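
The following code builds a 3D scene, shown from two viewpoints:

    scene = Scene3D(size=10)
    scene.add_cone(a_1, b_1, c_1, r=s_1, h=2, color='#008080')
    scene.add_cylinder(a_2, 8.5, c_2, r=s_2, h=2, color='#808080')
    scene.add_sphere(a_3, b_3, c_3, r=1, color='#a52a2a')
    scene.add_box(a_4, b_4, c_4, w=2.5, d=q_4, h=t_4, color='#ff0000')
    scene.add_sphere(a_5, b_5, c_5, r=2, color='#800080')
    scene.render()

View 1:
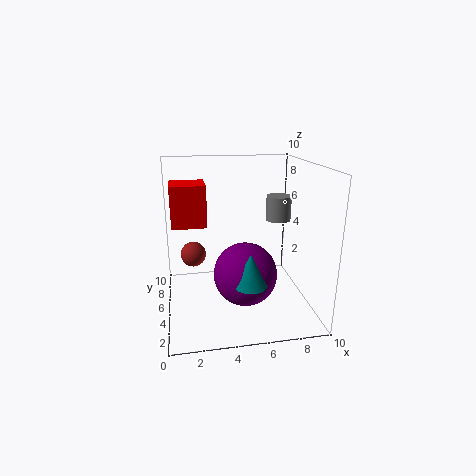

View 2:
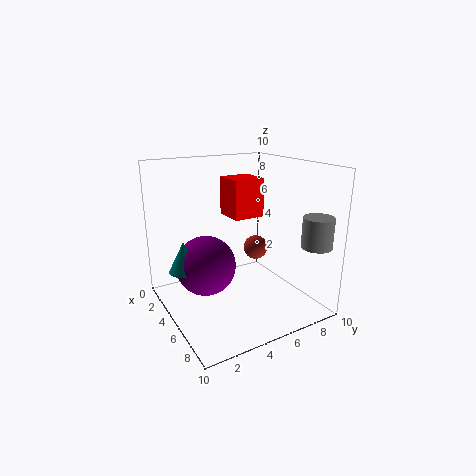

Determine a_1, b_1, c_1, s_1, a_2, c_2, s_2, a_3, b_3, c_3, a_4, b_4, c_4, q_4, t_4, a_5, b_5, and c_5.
a_1 = 5
b_1 = 1
c_1 = 3.5
s_1 = 1
a_2 = 9
c_2 = 5
s_2 = 1
a_3 = 2
b_3 = 8.5
c_3 = 2.5
a_4 = 0.5
b_4 = 6
c_4 = 5.5
q_4 = 2.5
t_4 = 3
a_5 = 5
b_5 = 2.5
c_5 = 3.5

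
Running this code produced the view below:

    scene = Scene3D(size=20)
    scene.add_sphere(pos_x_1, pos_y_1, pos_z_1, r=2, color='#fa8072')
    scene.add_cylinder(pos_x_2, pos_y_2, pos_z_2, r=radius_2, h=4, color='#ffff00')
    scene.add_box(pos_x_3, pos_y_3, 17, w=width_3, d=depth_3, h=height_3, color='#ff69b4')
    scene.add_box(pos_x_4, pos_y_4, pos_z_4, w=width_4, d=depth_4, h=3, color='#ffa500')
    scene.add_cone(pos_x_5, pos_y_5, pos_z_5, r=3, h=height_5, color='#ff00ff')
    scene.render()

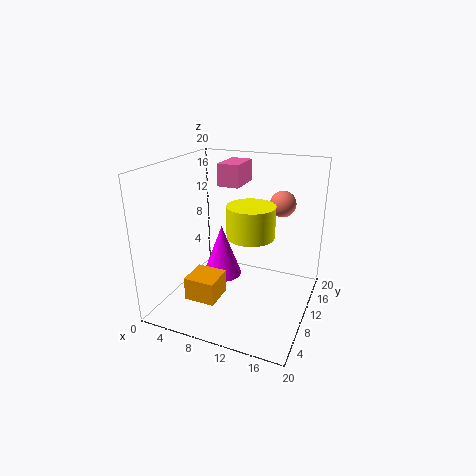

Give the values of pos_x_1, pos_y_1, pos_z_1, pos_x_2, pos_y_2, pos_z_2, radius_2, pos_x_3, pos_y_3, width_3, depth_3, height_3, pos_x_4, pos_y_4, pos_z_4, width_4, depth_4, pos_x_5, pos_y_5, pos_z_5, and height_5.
pos_x_1 = 14, pos_y_1 = 18, pos_z_1 = 13, pos_x_2 = 13, pos_y_2 = 7, pos_z_2 = 12, radius_2 = 3, pos_x_3 = 7, pos_y_3 = 10, width_3 = 3, depth_3 = 5, height_3 = 3, pos_x_4 = 6, pos_y_4 = 2, pos_z_4 = 4, width_4 = 4, depth_4 = 4, pos_x_5 = 6, pos_y_5 = 13, pos_z_5 = 2, height_5 = 8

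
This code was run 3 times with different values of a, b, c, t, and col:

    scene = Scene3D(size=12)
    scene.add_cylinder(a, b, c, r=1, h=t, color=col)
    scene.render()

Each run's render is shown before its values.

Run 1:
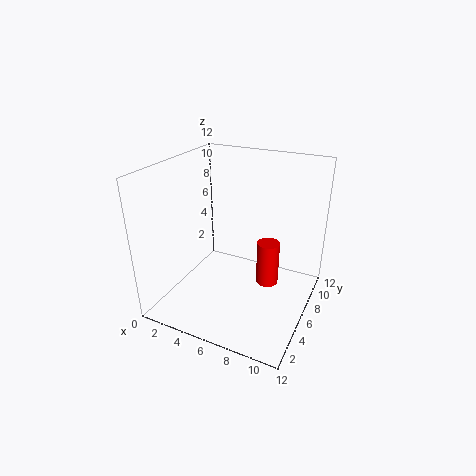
a = 8, b = 8, c = 1, t = 4, col = 'red'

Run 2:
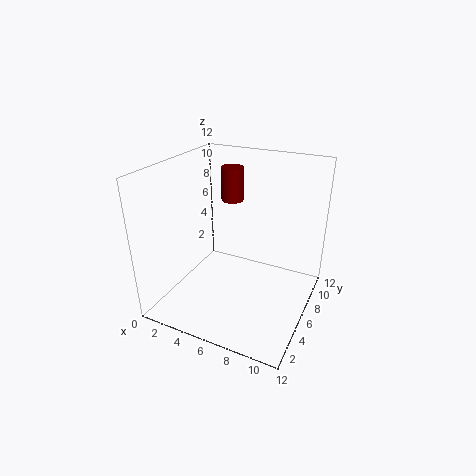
a = 4, b = 9, c = 8, t = 3, col = 'maroon'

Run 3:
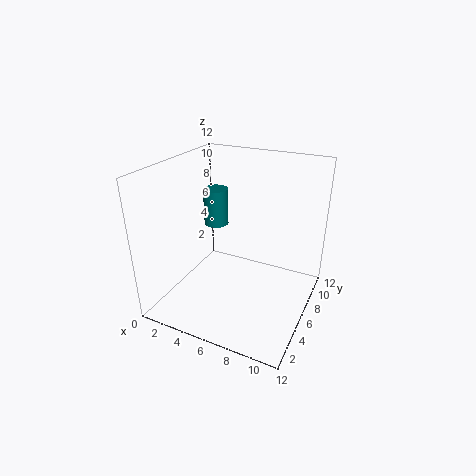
a = 4, b = 6, c = 7, t = 3, col = 'teal'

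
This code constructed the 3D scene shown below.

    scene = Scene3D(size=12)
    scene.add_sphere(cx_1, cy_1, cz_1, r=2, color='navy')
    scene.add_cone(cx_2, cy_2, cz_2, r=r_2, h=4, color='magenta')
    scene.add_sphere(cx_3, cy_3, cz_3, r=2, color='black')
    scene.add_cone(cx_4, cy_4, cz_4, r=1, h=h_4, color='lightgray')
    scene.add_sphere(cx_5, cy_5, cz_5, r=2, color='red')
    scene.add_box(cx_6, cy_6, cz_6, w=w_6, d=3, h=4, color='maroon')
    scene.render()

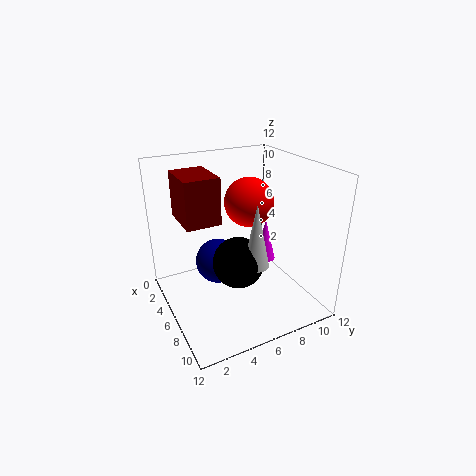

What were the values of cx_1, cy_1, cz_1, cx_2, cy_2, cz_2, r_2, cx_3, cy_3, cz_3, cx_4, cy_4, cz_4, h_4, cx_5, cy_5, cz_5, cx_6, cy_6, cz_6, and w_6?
cx_1 = 4; cy_1 = 5; cz_1 = 3; cx_2 = 4; cy_2 = 10; cz_2 = 2; r_2 = 1; cx_3 = 8; cy_3 = 5; cz_3 = 5; cx_4 = 9; cy_4 = 6; cz_4 = 5; h_4 = 5; cx_5 = 6; cy_5 = 7; cz_5 = 9; cx_6 = 1; cy_6 = 2; cz_6 = 7; w_6 = 4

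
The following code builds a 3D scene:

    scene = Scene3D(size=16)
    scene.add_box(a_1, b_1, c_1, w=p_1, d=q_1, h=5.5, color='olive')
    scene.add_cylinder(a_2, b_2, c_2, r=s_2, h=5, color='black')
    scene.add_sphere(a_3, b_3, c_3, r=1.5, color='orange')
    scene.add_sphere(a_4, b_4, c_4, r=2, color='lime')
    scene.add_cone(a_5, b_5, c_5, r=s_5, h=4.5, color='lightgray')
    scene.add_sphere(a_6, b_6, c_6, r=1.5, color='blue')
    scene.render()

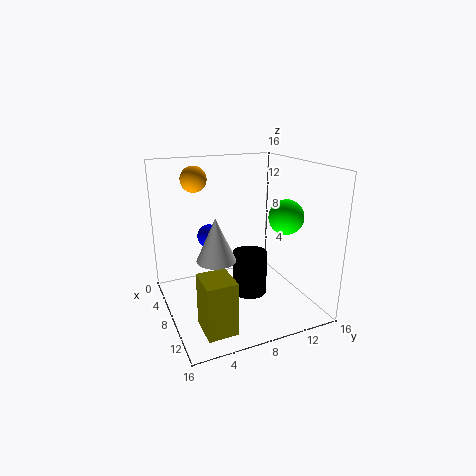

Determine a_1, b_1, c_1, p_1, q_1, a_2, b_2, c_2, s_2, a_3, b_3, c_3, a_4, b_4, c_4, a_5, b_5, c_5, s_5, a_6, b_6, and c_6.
a_1 = 11.5, b_1 = 2, c_1 = 1, p_1 = 3.5, q_1 = 3, a_2 = 8, b_2 = 9.5, c_2 = 1, s_2 = 2, a_3 = 3.5, b_3 = 4.5, c_3 = 14, a_4 = 9, b_4 = 13.5, c_4 = 10, a_5 = 10.5, b_5 = 4.5, c_5 = 7, s_5 = 2, a_6 = 2.5, b_6 = 6.5, c_6 = 6.5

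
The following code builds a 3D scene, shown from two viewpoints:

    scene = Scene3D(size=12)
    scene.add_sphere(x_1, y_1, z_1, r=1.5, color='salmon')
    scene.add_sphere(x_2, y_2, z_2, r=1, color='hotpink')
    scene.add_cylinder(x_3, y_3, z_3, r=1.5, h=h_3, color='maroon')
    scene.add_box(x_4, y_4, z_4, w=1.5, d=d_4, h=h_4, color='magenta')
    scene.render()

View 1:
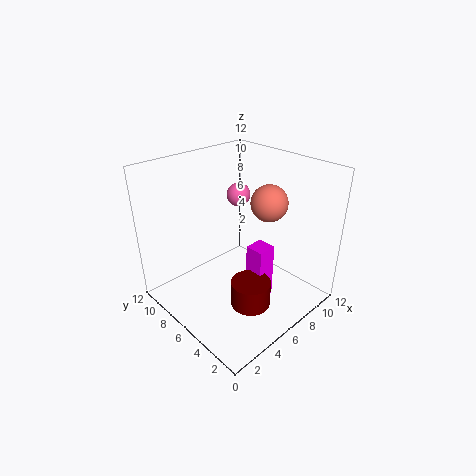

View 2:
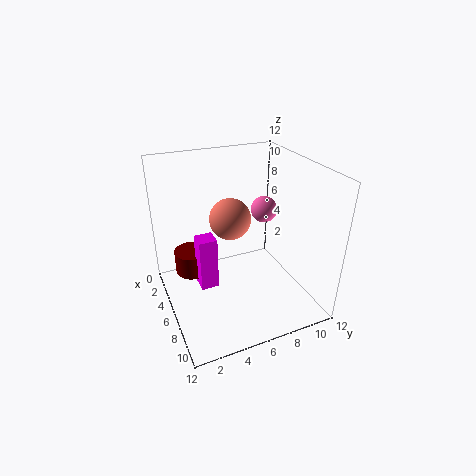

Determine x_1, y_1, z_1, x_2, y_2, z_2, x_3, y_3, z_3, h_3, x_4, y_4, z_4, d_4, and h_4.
x_1 = 8
y_1 = 4.5
z_1 = 9
x_2 = 7.5
y_2 = 7.5
z_2 = 9
x_3 = 4
y_3 = 2.5
z_3 = 2.5
h_3 = 2
x_4 = 5
y_4 = 2.5
z_4 = 2
d_4 = 1.5
h_4 = 4.5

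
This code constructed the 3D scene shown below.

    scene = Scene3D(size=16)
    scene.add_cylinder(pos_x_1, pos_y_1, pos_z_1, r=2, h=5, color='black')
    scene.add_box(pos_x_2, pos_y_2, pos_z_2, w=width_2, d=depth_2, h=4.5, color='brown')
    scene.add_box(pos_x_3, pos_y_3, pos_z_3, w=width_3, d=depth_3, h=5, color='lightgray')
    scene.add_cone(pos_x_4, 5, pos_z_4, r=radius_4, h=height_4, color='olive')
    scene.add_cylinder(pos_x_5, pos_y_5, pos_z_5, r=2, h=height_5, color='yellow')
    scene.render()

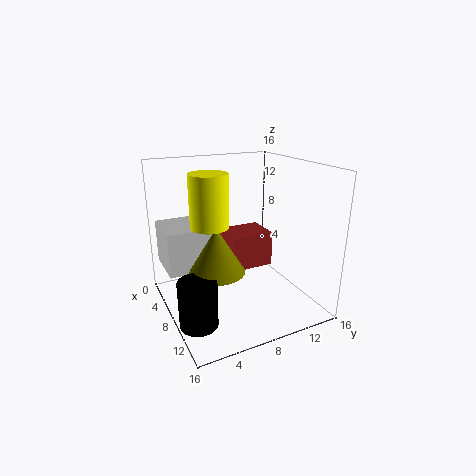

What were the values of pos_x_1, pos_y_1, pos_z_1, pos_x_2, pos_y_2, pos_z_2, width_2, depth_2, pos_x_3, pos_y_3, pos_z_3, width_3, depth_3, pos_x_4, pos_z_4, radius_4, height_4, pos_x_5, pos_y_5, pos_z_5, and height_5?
pos_x_1 = 11
pos_y_1 = 2
pos_z_1 = 0.5
pos_x_2 = 0.5
pos_y_2 = 9
pos_z_2 = 2
width_2 = 4.5
depth_2 = 5.5
pos_x_3 = 1
pos_y_3 = 0.5
pos_z_3 = 4
width_3 = 5.5
depth_3 = 5
pos_x_4 = 9
pos_z_4 = 5
radius_4 = 3
height_4 = 5
pos_x_5 = 8.5
pos_y_5 = 4.5
pos_z_5 = 10
height_5 = 5.5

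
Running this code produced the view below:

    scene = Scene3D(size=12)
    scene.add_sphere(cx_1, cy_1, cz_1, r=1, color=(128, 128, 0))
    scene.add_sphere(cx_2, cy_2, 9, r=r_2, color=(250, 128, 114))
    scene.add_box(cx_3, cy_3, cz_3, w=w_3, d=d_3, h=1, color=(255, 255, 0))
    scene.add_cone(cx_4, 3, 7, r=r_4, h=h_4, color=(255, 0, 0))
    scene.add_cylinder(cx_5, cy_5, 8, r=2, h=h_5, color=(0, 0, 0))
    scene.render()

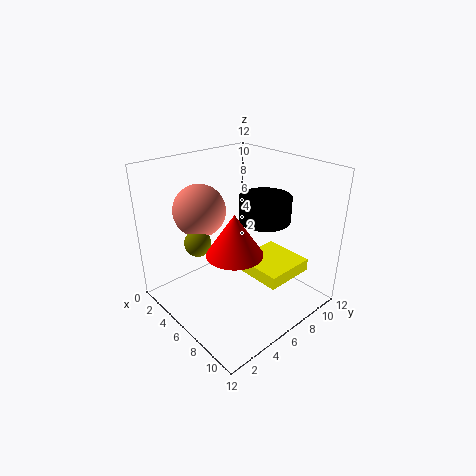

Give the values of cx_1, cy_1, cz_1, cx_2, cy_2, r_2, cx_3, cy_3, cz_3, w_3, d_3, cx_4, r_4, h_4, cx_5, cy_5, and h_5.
cx_1 = 6
cy_1 = 2
cz_1 = 7
cx_2 = 5
cy_2 = 3
r_2 = 2
cx_3 = 7
cy_3 = 5
cz_3 = 4
w_3 = 4
d_3 = 4
cx_4 = 9
r_4 = 2
h_4 = 3
cx_5 = 8
cy_5 = 7
h_5 = 2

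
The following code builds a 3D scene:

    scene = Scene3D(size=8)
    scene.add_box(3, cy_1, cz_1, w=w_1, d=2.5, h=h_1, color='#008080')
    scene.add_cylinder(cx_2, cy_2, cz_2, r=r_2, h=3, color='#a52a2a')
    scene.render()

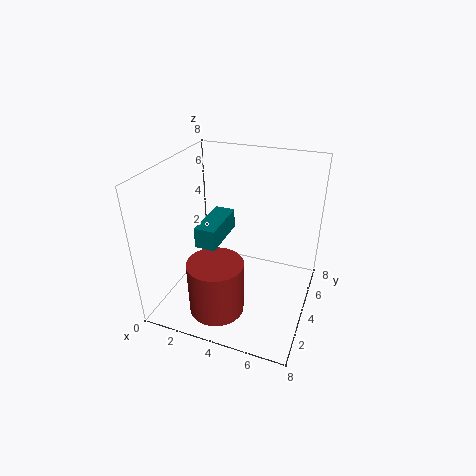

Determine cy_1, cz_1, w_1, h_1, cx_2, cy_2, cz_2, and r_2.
cy_1 = 1, cz_1 = 5, w_1 = 1, h_1 = 1, cx_2 = 3.5, cy_2 = 2, cz_2 = 0.5, r_2 = 1.5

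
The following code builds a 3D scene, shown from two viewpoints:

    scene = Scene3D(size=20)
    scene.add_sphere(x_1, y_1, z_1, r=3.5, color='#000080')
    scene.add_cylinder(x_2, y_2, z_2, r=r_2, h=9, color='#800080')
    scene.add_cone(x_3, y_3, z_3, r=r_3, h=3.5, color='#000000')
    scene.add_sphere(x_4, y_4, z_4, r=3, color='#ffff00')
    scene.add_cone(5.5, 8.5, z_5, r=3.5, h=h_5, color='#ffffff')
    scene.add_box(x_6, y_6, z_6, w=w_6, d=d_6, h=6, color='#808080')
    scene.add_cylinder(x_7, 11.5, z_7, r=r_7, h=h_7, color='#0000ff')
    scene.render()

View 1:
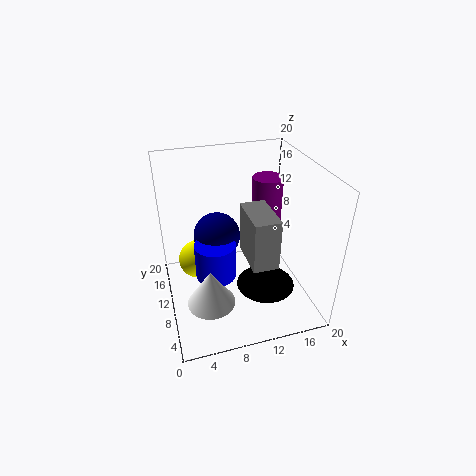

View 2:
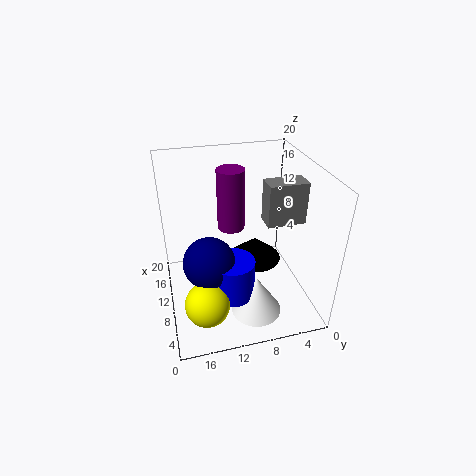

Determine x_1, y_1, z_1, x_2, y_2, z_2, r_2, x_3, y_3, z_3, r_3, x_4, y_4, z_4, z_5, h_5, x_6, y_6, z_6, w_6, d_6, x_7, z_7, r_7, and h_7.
x_1 = 8
y_1 = 14.5
z_1 = 8
x_2 = 14
y_2 = 10
z_2 = 9.5
r_2 = 2
x_3 = 13
y_3 = 6.5
z_3 = 4
r_3 = 4
x_4 = 5
y_4 = 15.5
z_4 = 3.5
z_5 = 0.5
h_5 = 5.5
x_6 = 9
y_6 = 0.5
z_6 = 11.5
w_6 = 3
d_6 = 5.5
x_7 = 7
z_7 = 3
r_7 = 3
h_7 = 5.5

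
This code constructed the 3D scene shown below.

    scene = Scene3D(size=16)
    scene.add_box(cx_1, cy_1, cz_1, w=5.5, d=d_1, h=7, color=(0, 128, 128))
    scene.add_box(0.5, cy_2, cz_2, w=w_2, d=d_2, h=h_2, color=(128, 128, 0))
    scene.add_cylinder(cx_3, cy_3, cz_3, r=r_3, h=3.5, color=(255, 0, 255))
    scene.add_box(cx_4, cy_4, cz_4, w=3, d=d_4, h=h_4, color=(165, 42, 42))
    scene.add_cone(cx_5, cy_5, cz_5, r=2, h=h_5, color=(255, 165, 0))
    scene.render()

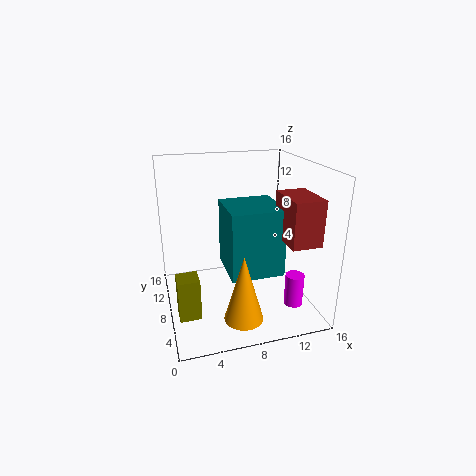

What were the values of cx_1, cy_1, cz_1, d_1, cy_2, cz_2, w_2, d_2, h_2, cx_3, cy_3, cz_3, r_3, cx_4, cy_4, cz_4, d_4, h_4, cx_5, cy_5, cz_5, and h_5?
cx_1 = 6; cy_1 = 3; cz_1 = 5.5; d_1 = 5.5; cy_2 = 1; cz_2 = 3.5; w_2 = 2; d_2 = 2; h_2 = 4; cx_3 = 13; cy_3 = 3.5; cz_3 = 1.5; r_3 = 1; cx_4 = 11; cy_4 = 0.5; cz_4 = 9.5; d_4 = 4.5; h_4 = 4.5; cx_5 = 7; cy_5 = 2.5; cz_5 = 1.5; h_5 = 7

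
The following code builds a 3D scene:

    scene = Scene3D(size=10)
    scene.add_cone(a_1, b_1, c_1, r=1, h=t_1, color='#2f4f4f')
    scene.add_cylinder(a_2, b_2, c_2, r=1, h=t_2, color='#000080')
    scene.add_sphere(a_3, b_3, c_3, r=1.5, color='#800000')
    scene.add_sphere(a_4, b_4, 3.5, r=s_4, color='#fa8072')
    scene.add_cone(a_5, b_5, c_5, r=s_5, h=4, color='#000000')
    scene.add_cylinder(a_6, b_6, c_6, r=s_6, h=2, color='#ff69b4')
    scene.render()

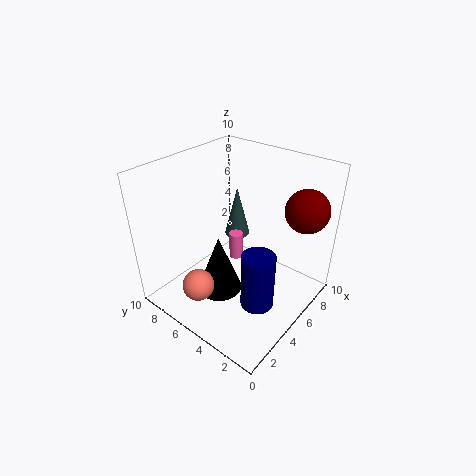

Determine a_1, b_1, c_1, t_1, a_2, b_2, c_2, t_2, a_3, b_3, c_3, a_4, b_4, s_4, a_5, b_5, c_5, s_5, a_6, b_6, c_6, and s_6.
a_1 = 8, b_1 = 7.5, c_1 = 3, t_1 = 4, a_2 = 2.5, b_2 = 1.5, c_2 = 3, t_2 = 3.5, a_3 = 8, b_3 = 1.5, c_3 = 7, a_4 = 1, b_4 = 5, s_4 = 1, a_5 = 3, b_5 = 5, c_5 = 2, s_5 = 1.5, a_6 = 6, b_6 = 6, c_6 = 2.5, s_6 = 0.5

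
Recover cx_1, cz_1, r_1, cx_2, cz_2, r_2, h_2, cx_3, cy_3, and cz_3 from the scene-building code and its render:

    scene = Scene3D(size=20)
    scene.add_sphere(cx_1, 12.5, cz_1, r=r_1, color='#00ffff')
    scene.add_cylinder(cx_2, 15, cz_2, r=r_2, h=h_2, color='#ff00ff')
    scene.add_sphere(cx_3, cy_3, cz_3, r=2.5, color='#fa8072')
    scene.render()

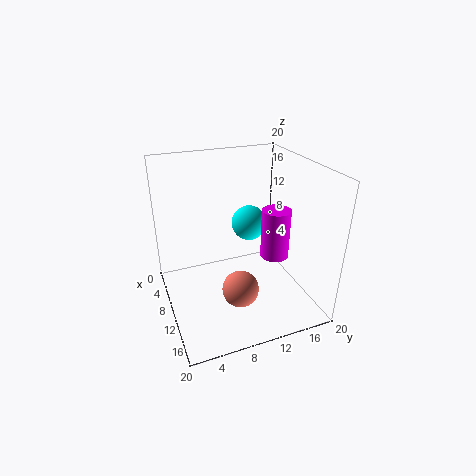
cx_1 = 8, cz_1 = 11, r_1 = 2.5, cx_2 = 11.5, cz_2 = 7, r_2 = 2, h_2 = 7, cx_3 = 13.5, cy_3 = 9, cz_3 = 4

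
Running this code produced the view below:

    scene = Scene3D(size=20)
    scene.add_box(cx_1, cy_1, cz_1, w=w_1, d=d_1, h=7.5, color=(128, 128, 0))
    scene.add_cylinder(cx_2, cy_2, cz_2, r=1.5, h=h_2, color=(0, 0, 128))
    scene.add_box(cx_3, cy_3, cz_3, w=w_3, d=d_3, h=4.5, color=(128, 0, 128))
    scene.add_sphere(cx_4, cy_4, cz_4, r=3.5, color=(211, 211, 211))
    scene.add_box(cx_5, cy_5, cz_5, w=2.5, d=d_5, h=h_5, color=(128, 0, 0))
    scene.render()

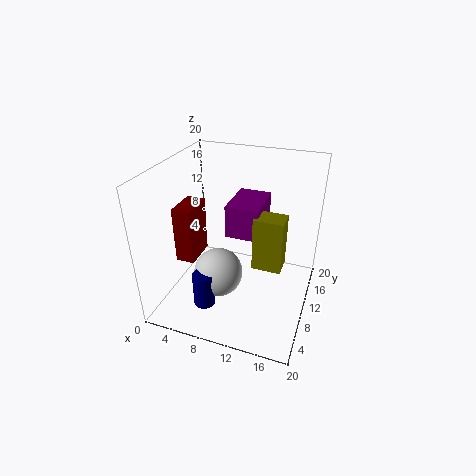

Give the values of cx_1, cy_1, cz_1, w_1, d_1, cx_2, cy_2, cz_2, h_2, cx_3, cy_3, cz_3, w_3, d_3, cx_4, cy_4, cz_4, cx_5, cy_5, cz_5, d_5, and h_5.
cx_1 = 12.5; cy_1 = 8.5; cz_1 = 6.5; w_1 = 4; d_1 = 3; cx_2 = 6.5; cy_2 = 5.5; cz_2 = 1; h_2 = 5; cx_3 = 8.5; cy_3 = 9; cz_3 = 10.5; w_3 = 4.5; d_3 = 6.5; cx_4 = 7.5; cy_4 = 8.5; cz_4 = 4.5; cx_5 = 3; cy_5 = 5; cz_5 = 8; d_5 = 4.5; h_5 = 7.5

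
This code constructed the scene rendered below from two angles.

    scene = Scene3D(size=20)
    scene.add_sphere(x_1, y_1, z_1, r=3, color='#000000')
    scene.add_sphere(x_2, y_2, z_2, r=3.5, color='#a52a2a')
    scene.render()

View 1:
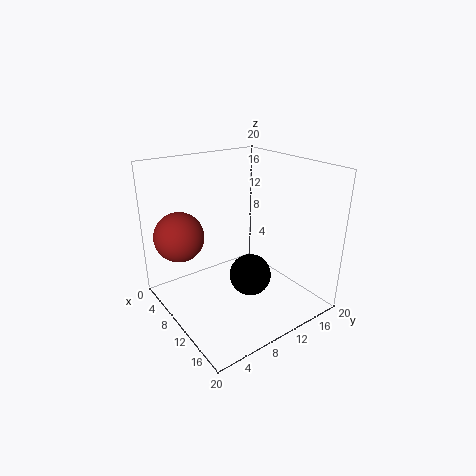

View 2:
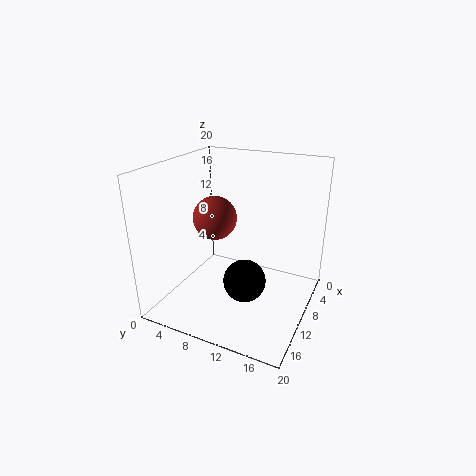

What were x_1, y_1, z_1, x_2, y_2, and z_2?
x_1 = 11; y_1 = 11.5; z_1 = 4; x_2 = 5; y_2 = 3.5; z_2 = 10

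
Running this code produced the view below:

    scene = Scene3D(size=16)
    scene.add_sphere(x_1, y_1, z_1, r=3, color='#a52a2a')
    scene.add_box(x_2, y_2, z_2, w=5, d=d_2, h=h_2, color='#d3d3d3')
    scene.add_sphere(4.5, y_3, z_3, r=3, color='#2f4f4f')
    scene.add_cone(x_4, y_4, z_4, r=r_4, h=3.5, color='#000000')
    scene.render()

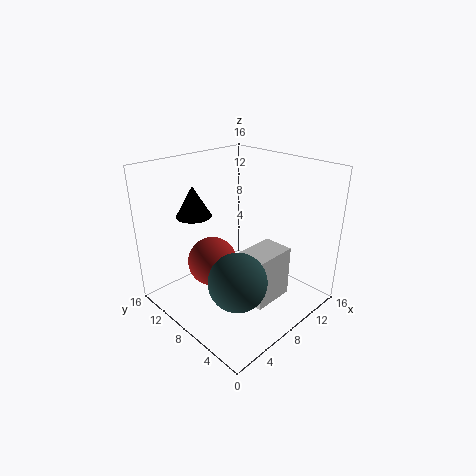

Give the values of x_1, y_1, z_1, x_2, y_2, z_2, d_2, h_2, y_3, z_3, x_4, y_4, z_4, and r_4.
x_1 = 7.5
y_1 = 12
z_1 = 3.5
x_2 = 7.5
y_2 = 4
z_2 = 0.5
d_2 = 3.5
h_2 = 6
y_3 = 4.5
z_3 = 5.5
x_4 = 5.5
y_4 = 12.5
z_4 = 10
r_4 = 2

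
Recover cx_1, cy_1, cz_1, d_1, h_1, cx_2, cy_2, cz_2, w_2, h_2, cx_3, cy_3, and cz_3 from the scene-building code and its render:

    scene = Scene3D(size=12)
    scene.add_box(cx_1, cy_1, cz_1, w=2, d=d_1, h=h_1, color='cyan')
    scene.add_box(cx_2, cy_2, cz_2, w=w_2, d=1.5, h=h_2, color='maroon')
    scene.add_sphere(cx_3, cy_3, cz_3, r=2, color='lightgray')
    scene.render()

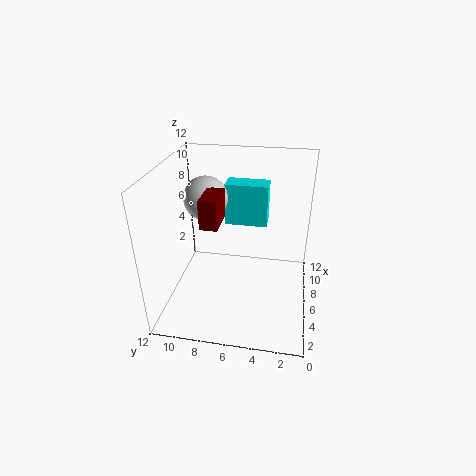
cx_1 = 10, cy_1 = 4, cz_1 = 5, d_1 = 4, h_1 = 4, cx_2 = 5, cy_2 = 7.5, cz_2 = 7, w_2 = 3, h_2 = 2.5, cx_3 = 9, cy_3 = 9.5, cz_3 = 8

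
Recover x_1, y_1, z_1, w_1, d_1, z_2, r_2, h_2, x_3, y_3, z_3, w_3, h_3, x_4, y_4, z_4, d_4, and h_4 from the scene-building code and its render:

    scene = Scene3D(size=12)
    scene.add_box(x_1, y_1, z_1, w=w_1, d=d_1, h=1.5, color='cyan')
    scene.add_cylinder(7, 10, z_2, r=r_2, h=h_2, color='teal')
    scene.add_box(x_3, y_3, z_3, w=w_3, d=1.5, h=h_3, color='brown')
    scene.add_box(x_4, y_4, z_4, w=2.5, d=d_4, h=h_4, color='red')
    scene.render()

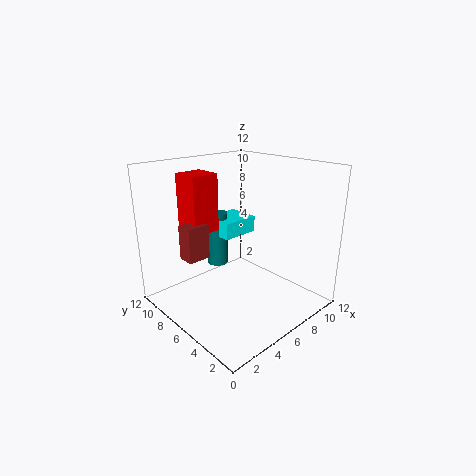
x_1 = 6.5, y_1 = 8, z_1 = 5, w_1 = 3.5, d_1 = 3, z_2 = 2, r_2 = 1, h_2 = 5, x_3 = 2.5, y_3 = 8, z_3 = 4, w_3 = 2, h_3 = 3, x_4 = 3.5, y_4 = 8.5, z_4 = 6, d_4 = 2.5, h_4 = 5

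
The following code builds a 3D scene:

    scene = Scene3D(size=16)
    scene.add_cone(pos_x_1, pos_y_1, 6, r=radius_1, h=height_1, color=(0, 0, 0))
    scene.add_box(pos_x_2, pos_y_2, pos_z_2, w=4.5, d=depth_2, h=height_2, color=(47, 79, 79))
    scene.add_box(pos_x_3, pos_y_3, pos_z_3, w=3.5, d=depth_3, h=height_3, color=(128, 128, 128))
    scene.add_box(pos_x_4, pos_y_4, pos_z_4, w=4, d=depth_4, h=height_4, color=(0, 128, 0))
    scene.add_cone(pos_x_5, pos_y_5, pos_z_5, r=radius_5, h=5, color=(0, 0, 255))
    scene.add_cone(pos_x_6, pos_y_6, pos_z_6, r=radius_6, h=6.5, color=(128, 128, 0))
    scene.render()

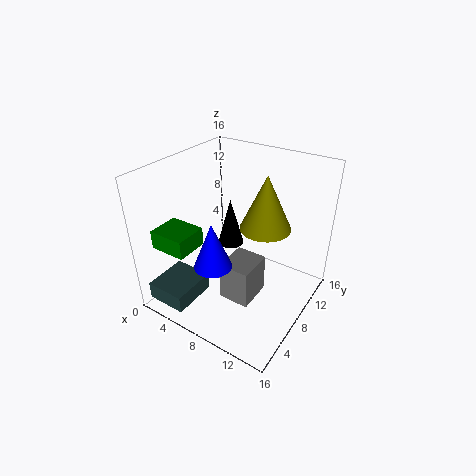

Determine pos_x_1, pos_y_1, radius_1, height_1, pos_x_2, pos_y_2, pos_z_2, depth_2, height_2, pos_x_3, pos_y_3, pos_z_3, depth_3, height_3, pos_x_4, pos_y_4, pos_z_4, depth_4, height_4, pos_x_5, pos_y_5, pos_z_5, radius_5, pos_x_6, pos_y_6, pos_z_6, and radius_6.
pos_x_1 = 6
pos_y_1 = 9.5
radius_1 = 1.5
height_1 = 5.5
pos_x_2 = 1
pos_y_2 = 0.5
pos_z_2 = 1.5
depth_2 = 5
height_2 = 2
pos_x_3 = 7.5
pos_y_3 = 5
pos_z_3 = 1.5
depth_3 = 4
height_3 = 4.5
pos_x_4 = 1.5
pos_y_4 = 1.5
pos_z_4 = 8
depth_4 = 3.5
height_4 = 2
pos_x_5 = 7.5
pos_y_5 = 4
pos_z_5 = 6.5
radius_5 = 2
pos_x_6 = 9.5
pos_y_6 = 11.5
pos_z_6 = 8
radius_6 = 3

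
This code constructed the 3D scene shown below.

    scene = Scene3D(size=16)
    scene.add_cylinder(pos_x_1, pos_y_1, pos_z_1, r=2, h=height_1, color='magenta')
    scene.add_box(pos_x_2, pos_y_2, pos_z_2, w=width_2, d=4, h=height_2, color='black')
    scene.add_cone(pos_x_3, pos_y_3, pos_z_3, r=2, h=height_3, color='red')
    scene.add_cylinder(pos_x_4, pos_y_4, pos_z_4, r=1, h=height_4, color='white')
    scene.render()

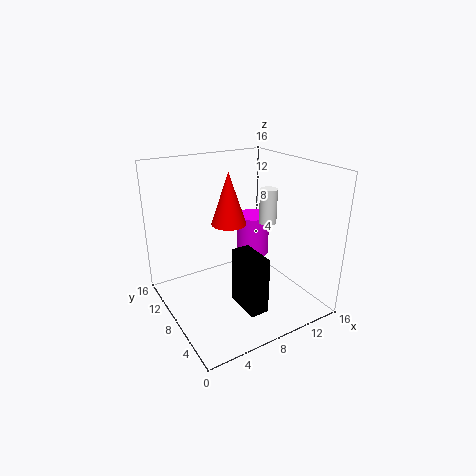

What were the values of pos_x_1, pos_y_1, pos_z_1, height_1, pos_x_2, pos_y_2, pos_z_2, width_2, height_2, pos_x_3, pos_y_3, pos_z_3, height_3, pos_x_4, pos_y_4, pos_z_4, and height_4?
pos_x_1 = 12
pos_y_1 = 11
pos_z_1 = 4
height_1 = 5
pos_x_2 = 6
pos_y_2 = 2
pos_z_2 = 2
width_2 = 2
height_2 = 6
pos_x_3 = 8
pos_y_3 = 10
pos_z_3 = 9
height_3 = 6
pos_x_4 = 12
pos_y_4 = 8
pos_z_4 = 9
height_4 = 4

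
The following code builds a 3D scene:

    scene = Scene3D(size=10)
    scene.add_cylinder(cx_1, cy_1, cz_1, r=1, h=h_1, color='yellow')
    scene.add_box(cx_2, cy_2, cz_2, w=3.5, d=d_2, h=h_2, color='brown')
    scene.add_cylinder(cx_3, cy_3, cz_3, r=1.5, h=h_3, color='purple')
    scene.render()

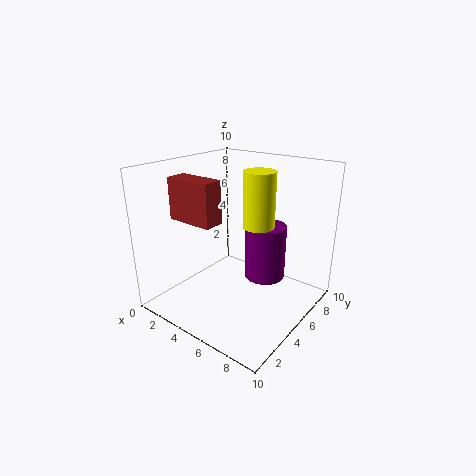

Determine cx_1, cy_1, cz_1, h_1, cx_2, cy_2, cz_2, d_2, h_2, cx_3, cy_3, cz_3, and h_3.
cx_1 = 7, cy_1 = 4.5, cz_1 = 6.5, h_1 = 3.5, cx_2 = 0.5, cy_2 = 3, cz_2 = 6, d_2 = 1.5, h_2 = 3, cx_3 = 6, cy_3 = 7, cz_3 = 1.5, h_3 = 4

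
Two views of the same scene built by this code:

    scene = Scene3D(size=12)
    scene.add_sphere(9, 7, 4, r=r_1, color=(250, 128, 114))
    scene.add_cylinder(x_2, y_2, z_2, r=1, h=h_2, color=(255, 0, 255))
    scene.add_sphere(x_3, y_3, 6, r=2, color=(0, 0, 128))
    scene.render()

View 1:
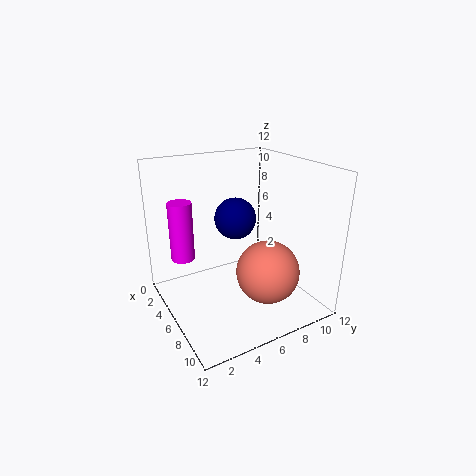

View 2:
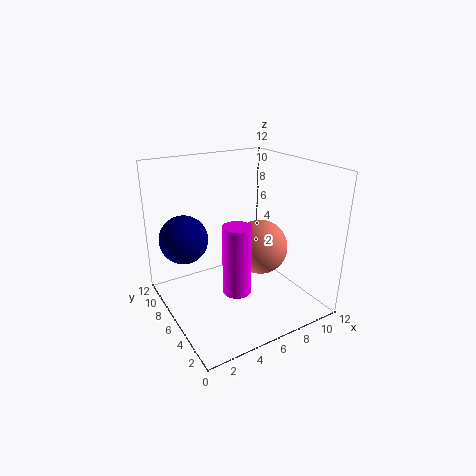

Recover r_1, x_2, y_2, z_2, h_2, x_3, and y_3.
r_1 = 2.5; x_2 = 3.5; y_2 = 2; z_2 = 4; h_2 = 5; x_3 = 2; y_3 = 8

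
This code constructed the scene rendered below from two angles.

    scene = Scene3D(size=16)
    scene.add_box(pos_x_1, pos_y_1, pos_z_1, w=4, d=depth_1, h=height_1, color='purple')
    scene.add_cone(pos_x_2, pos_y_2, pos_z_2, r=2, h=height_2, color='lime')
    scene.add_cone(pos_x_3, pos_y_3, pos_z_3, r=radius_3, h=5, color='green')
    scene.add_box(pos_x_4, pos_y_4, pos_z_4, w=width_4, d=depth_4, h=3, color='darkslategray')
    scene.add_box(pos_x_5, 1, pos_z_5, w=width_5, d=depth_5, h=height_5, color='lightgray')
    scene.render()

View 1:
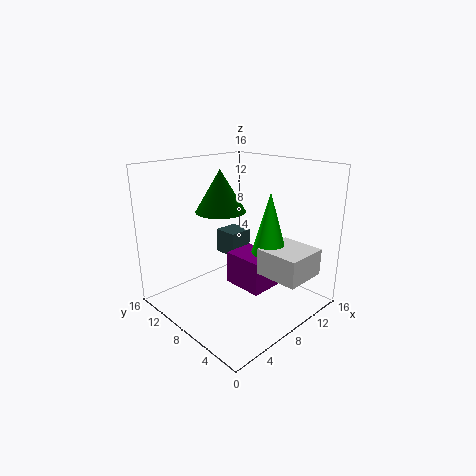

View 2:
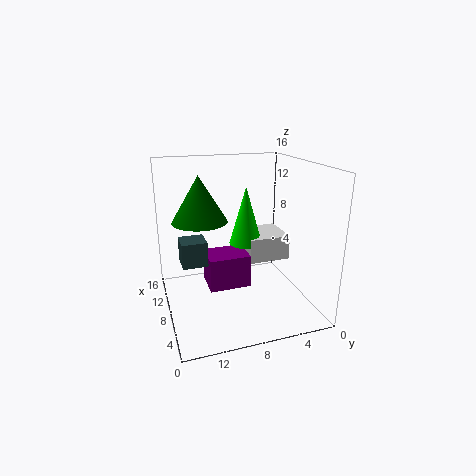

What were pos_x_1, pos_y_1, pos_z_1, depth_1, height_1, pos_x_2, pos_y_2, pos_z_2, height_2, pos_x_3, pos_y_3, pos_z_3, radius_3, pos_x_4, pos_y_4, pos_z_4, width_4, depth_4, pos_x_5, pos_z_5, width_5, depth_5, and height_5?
pos_x_1 = 9, pos_y_1 = 6, pos_z_1 = 1, depth_1 = 5, height_1 = 4, pos_x_2 = 11, pos_y_2 = 6, pos_z_2 = 6, height_2 = 7, pos_x_3 = 9, pos_y_3 = 12, pos_z_3 = 10, radius_3 = 3, pos_x_4 = 10, pos_y_4 = 11, pos_z_4 = 4, width_4 = 3, depth_4 = 3, pos_x_5 = 9, pos_z_5 = 4, width_5 = 5, depth_5 = 5, height_5 = 3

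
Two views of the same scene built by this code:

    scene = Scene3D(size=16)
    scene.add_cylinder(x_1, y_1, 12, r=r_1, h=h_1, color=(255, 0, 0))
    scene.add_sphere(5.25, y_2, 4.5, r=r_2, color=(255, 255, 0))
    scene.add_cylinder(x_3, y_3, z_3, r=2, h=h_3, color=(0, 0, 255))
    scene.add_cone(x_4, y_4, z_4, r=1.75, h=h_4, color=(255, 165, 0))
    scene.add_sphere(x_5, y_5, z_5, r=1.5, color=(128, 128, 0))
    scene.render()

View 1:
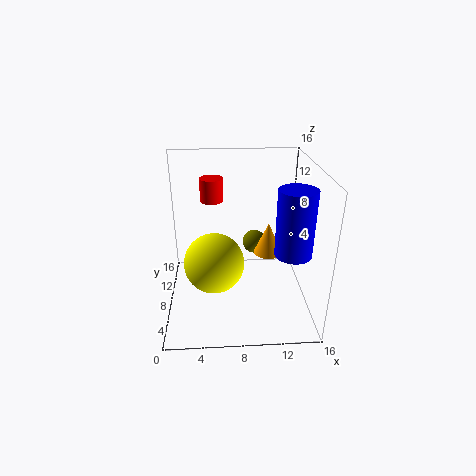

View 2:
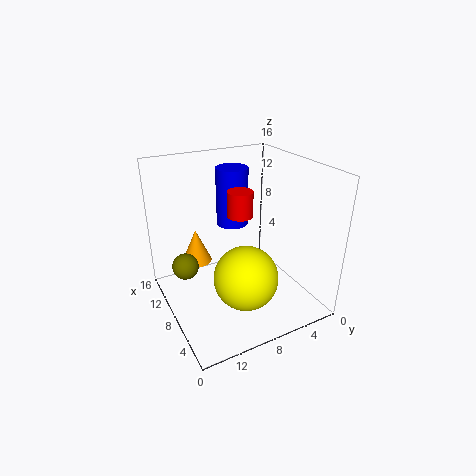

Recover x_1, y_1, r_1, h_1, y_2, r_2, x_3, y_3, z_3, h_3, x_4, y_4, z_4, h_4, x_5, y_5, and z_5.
x_1 = 5.25, y_1 = 9.25, r_1 = 1.25, h_1 = 2.5, y_2 = 8.5, r_2 = 3.5, x_3 = 13.75, y_3 = 5.75, z_3 = 7, h_3 = 7.25, x_4 = 12, y_4 = 11.5, z_4 = 4, h_4 = 4, x_5 = 10.5, y_5 = 13.5, z_5 = 4.5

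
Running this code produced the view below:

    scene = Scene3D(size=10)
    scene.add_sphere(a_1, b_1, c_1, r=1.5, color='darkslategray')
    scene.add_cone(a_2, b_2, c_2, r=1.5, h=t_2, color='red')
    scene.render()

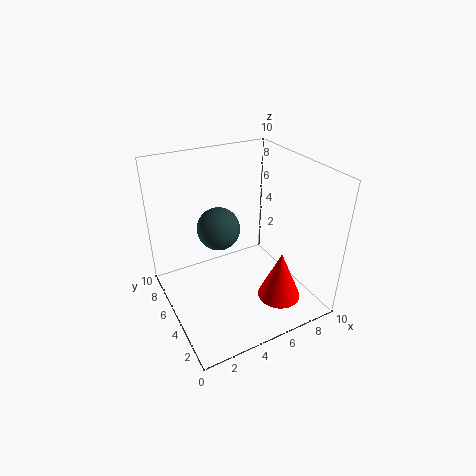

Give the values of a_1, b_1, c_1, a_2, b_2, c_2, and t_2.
a_1 = 4; b_1 = 6; c_1 = 5.5; a_2 = 7; b_2 = 2.5; c_2 = 1; t_2 = 3.5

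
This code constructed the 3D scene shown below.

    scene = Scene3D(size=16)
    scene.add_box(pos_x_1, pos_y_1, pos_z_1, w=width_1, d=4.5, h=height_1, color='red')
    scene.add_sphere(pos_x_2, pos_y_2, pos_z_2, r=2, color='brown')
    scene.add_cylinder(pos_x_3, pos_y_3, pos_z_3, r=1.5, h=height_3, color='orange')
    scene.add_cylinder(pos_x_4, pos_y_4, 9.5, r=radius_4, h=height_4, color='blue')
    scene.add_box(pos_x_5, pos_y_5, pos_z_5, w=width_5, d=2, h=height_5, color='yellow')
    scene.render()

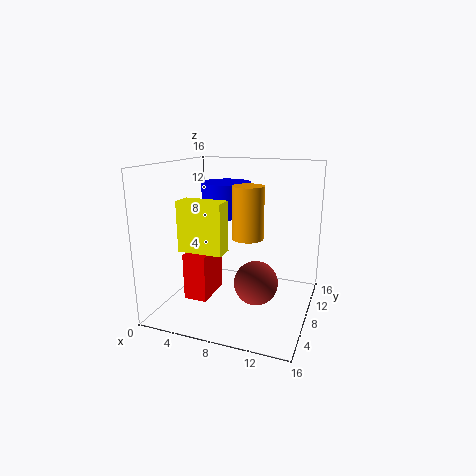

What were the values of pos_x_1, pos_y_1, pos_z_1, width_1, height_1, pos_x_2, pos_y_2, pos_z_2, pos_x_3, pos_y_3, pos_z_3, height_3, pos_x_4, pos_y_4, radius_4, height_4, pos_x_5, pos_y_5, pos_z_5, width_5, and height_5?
pos_x_1 = 3.5
pos_y_1 = 3.5
pos_z_1 = 2
width_1 = 2.5
height_1 = 5
pos_x_2 = 12
pos_y_2 = 2
pos_z_2 = 6
pos_x_3 = 10.5
pos_y_3 = 4
pos_z_3 = 9.5
height_3 = 5
pos_x_4 = 5
pos_y_4 = 12
radius_4 = 3
height_4 = 4
pos_x_5 = 4
pos_y_5 = 2
pos_z_5 = 8
width_5 = 4.5
height_5 = 5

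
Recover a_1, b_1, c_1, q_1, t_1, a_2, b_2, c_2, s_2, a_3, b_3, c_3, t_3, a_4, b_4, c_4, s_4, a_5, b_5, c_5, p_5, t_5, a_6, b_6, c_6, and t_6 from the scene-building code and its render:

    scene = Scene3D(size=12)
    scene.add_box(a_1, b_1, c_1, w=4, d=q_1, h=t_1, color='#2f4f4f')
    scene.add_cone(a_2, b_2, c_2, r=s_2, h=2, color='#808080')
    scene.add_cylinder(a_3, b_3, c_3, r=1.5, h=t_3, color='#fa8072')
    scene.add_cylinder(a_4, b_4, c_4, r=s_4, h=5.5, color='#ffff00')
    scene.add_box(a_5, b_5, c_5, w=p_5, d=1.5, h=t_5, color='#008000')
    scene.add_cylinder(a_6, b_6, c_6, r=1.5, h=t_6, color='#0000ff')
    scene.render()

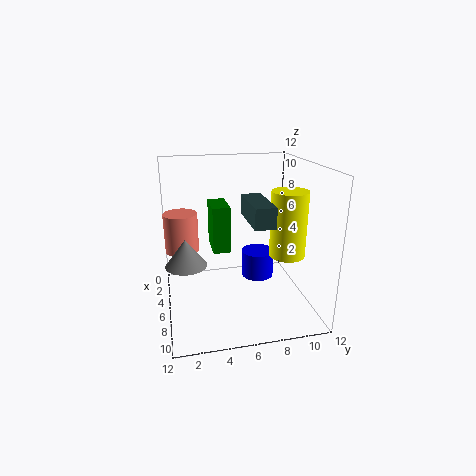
a_1 = 7, b_1 = 6, c_1 = 8.5, q_1 = 1.5, t_1 = 1.5, a_2 = 9, b_2 = 1.5, c_2 = 5.5, s_2 = 1.5, a_3 = 3, b_3 = 1.5, c_3 = 4, t_3 = 3.5, a_4 = 7, b_4 = 10, c_4 = 4.5, s_4 = 1.5, a_5 = 2.5, b_5 = 4, c_5 = 4.5, p_5 = 3, t_5 = 4, a_6 = 3.5, b_6 = 8.5, c_6 = 1, t_6 = 2.5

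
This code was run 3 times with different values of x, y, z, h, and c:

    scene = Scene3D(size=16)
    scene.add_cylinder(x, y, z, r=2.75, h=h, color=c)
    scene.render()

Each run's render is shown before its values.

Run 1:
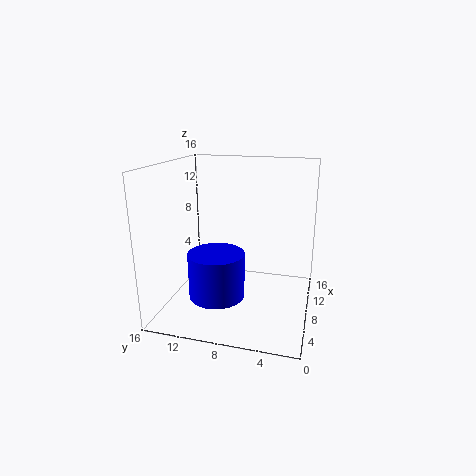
x = 2.75; y = 8.75; z = 3.75; h = 4.5; c = 'blue'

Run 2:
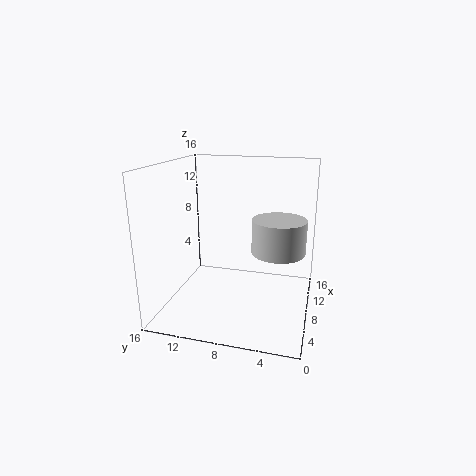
x = 6.25; y = 3.25; z = 7.5; h = 3.5; c = 'lightgray'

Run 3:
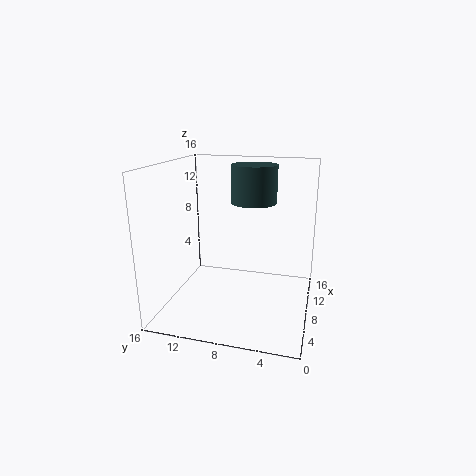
x = 12.5; y = 7.25; z = 11; h = 4.5; c = 'darkslategray'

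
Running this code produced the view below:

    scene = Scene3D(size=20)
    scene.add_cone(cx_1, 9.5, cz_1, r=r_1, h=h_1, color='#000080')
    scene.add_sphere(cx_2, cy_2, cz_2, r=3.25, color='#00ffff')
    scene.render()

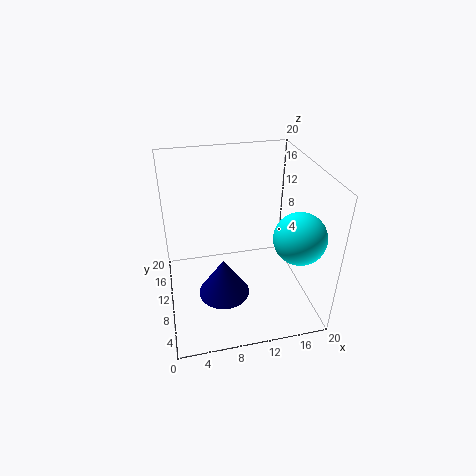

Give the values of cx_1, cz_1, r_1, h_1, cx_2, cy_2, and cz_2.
cx_1 = 7.75
cz_1 = 1
r_1 = 3.75
h_1 = 5.75
cx_2 = 16.25
cy_2 = 3.75
cz_2 = 13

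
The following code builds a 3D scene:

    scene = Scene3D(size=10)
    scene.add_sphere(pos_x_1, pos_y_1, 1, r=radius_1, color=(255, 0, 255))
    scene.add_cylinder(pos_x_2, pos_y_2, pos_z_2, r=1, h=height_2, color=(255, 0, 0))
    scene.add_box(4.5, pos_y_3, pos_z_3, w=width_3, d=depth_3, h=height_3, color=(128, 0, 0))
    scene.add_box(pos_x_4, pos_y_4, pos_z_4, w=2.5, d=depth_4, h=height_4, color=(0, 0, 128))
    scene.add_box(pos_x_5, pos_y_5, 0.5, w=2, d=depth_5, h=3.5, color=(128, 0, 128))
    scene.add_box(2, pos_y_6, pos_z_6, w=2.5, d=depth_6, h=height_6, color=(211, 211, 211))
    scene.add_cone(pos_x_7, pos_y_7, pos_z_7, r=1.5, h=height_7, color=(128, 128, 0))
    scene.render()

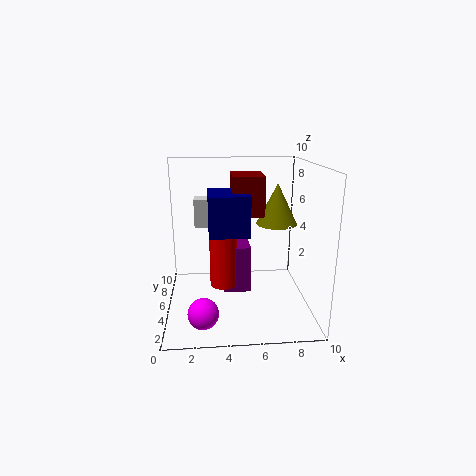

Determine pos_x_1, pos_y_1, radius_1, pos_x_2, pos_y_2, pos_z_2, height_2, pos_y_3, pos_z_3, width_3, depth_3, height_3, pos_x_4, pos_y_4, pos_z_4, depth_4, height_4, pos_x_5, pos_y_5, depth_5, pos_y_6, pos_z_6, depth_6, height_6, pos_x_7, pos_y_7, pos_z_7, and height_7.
pos_x_1 = 2.5
pos_y_1 = 2
radius_1 = 1
pos_x_2 = 4
pos_y_2 = 6
pos_z_2 = 1
height_2 = 5
pos_y_3 = 3
pos_z_3 = 7
width_3 = 2
depth_3 = 2.5
height_3 = 2.5
pos_x_4 = 3
pos_y_4 = 2
pos_z_4 = 6
depth_4 = 3
height_4 = 2.5
pos_x_5 = 4
pos_y_5 = 5.5
depth_5 = 3
pos_y_6 = 6
pos_z_6 = 5.5
depth_6 = 1.5
height_6 = 2
pos_x_7 = 8
pos_y_7 = 6.5
pos_z_7 = 5.5
height_7 = 3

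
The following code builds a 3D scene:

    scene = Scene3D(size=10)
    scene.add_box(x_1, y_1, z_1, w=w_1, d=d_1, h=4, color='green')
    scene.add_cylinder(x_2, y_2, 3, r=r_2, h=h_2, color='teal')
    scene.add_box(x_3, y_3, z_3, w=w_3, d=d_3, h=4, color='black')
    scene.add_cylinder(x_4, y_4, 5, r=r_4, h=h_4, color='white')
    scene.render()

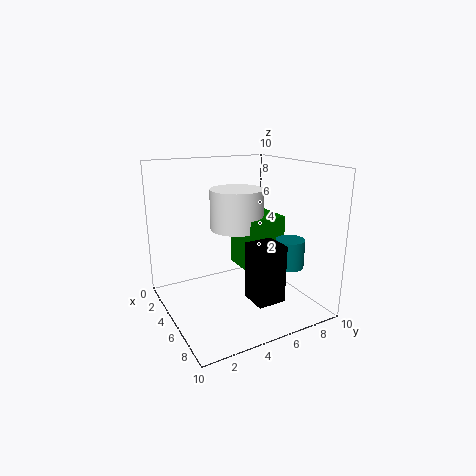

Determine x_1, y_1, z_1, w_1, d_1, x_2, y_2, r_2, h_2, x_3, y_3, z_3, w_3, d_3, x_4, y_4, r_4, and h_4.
x_1 = 2; y_1 = 6; z_1 = 2; w_1 = 3; d_1 = 3; x_2 = 7; y_2 = 8; r_2 = 1; h_2 = 2; x_3 = 6; y_3 = 5; z_3 = 1; w_3 = 2; d_3 = 2; x_4 = 3; y_4 = 6; r_4 = 2; h_4 = 3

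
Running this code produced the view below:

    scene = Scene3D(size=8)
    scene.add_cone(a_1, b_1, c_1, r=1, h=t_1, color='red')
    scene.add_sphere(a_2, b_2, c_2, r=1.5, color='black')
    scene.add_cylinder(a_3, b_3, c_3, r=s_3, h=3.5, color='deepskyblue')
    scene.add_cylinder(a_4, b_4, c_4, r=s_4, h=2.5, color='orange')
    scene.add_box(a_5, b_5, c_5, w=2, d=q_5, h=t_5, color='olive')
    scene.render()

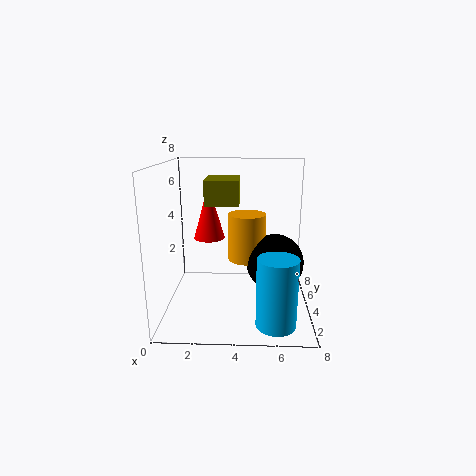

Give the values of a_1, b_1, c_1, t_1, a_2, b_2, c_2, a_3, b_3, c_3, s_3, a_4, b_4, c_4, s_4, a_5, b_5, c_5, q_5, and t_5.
a_1 = 2; b_1 = 7; c_1 = 3; t_1 = 3.5; a_2 = 6; b_2 = 3; c_2 = 3; a_3 = 6; b_3 = 1; c_3 = 0.5; s_3 = 1; a_4 = 4.5; b_4 = 3.5; c_4 = 3; s_4 = 1; a_5 = 2; b_5 = 5; c_5 = 5.5; q_5 = 2.5; t_5 = 1.5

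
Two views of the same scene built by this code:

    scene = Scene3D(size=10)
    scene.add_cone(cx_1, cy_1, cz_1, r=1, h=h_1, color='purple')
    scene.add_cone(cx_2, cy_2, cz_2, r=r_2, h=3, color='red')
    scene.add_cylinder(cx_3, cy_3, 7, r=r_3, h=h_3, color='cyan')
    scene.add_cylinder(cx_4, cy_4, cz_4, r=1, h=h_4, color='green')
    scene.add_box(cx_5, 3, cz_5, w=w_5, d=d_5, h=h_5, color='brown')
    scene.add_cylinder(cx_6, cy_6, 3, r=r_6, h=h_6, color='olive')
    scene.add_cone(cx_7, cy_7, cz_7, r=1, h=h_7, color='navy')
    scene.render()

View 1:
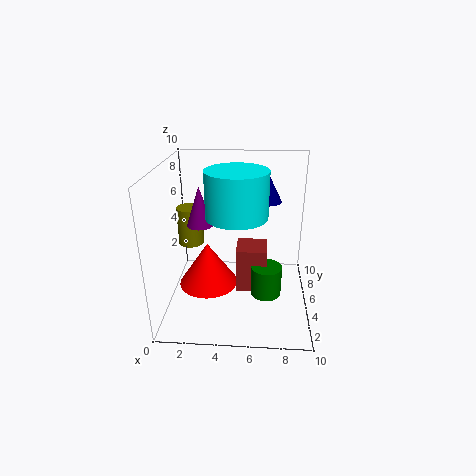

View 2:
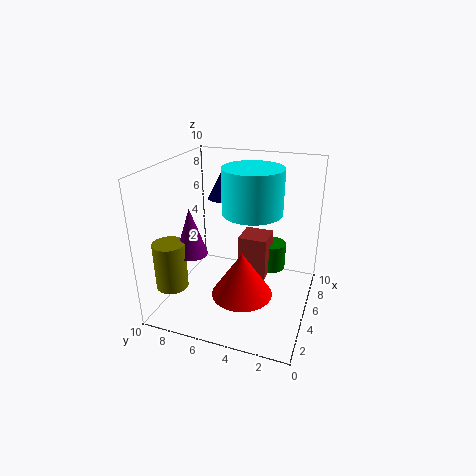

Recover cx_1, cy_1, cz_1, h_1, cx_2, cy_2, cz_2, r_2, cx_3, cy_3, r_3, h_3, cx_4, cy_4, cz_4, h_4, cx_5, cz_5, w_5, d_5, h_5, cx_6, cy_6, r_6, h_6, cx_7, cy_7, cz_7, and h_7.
cx_1 = 2
cy_1 = 7
cz_1 = 5
h_1 = 3
cx_2 = 3
cy_2 = 4
cz_2 = 2
r_2 = 2
cx_3 = 5
cy_3 = 4
r_3 = 2
h_3 = 3
cx_4 = 7
cy_4 = 3
cz_4 = 2
h_4 = 2
cx_5 = 5
cz_5 = 2
w_5 = 2
d_5 = 2
h_5 = 3
cx_6 = 1
cy_6 = 8
r_6 = 1
h_6 = 3
cx_7 = 7
cy_7 = 7
cz_7 = 7
h_7 = 2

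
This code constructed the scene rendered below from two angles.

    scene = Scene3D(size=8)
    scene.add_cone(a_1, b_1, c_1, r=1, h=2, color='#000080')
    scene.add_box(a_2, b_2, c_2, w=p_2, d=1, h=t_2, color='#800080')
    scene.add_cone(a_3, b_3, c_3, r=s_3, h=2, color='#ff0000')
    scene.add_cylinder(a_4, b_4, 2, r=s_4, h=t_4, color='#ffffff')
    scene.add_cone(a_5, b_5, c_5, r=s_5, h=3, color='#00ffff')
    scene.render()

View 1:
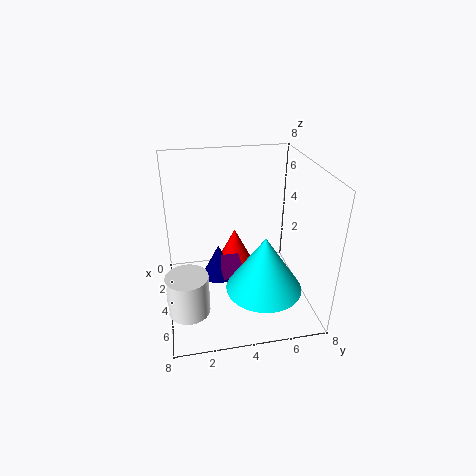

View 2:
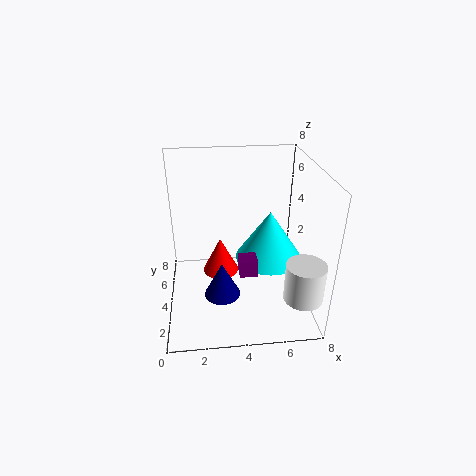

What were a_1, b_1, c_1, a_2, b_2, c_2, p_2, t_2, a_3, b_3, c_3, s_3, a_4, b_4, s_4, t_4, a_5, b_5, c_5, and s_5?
a_1 = 3; b_1 = 3; c_1 = 1; a_2 = 4; b_2 = 3; c_2 = 2; p_2 = 1; t_2 = 1; a_3 = 3; b_3 = 4; c_3 = 2; s_3 = 1; a_4 = 7; b_4 = 1; s_4 = 1; t_4 = 2; a_5 = 6; b_5 = 5; c_5 = 2; s_5 = 2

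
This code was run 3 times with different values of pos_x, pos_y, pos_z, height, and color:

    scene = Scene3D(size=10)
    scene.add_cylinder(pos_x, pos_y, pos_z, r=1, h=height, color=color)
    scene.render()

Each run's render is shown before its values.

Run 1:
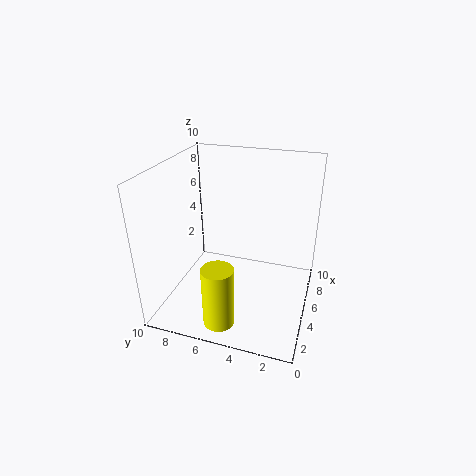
pos_x = 1; pos_y = 5; pos_z = 1; height = 4; color = 'yellow'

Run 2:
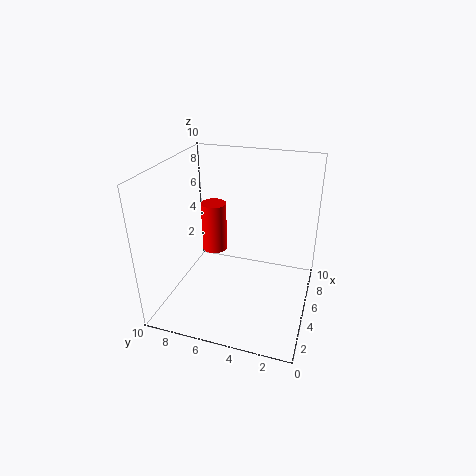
pos_x = 8; pos_y = 8; pos_z = 2; height = 4; color = 'red'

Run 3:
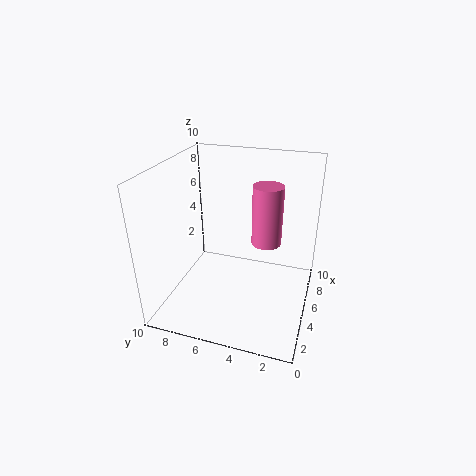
pos_x = 5; pos_y = 3; pos_z = 5; height = 4; color = 'hotpink'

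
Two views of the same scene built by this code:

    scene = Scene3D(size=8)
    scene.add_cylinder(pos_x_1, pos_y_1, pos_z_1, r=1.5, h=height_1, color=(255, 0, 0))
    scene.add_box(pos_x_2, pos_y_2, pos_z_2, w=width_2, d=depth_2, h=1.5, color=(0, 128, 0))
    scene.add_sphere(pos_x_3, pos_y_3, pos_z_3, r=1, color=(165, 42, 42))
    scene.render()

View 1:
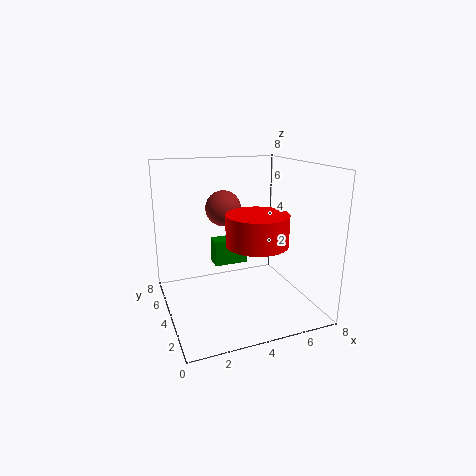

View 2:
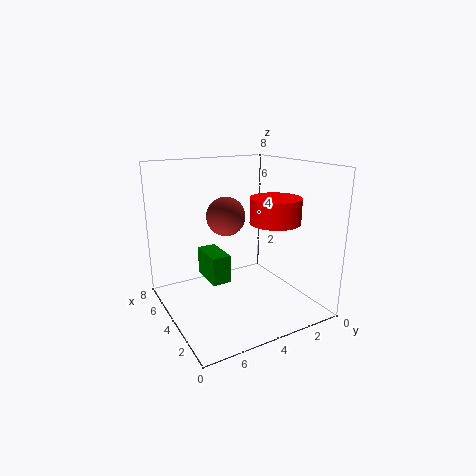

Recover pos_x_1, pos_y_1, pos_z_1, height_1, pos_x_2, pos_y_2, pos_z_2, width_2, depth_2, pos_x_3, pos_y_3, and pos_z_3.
pos_x_1 = 4; pos_y_1 = 1.5; pos_z_1 = 4.5; height_1 = 1.5; pos_x_2 = 3; pos_y_2 = 5; pos_z_2 = 2; width_2 = 2; depth_2 = 1; pos_x_3 = 3.5; pos_y_3 = 5; pos_z_3 = 5.5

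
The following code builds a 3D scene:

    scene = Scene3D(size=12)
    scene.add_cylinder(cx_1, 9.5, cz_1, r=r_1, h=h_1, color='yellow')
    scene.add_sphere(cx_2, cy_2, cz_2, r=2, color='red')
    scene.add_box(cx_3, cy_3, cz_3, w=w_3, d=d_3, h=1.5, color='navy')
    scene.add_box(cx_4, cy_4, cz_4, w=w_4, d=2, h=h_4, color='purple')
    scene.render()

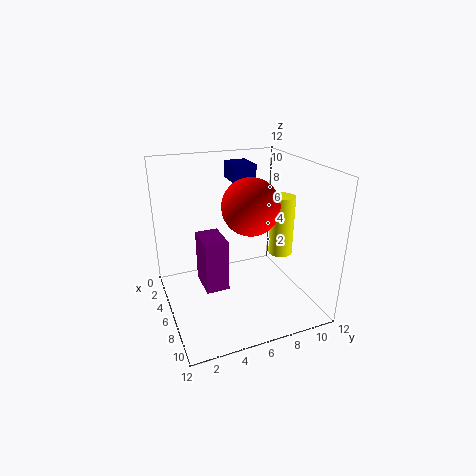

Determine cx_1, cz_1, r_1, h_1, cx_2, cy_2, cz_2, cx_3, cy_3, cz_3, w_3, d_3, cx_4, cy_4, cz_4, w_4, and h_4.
cx_1 = 7; cz_1 = 4.5; r_1 = 1; h_1 = 5; cx_2 = 9.5; cy_2 = 5.5; cz_2 = 10; cx_3 = 1.5; cy_3 = 6.5; cz_3 = 10; w_3 = 2.5; d_3 = 2; cx_4 = 3.5; cy_4 = 3; cz_4 = 1.5; w_4 = 3; h_4 = 4.5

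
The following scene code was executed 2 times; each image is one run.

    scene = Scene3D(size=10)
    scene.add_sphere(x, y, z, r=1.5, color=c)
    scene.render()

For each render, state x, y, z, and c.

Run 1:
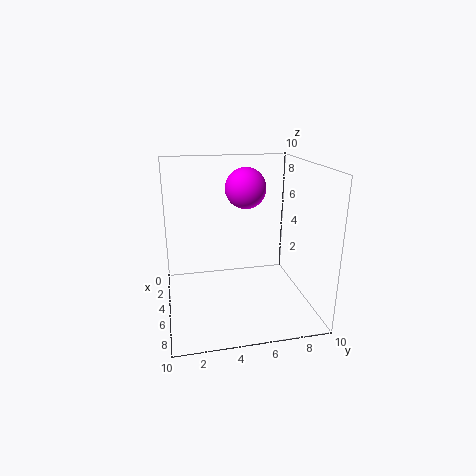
x = 3
y = 6
z = 8
c = 'magenta'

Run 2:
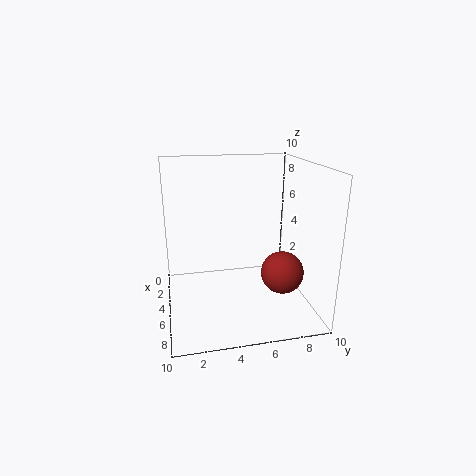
x = 6
y = 8
z = 2.5
c = 'brown'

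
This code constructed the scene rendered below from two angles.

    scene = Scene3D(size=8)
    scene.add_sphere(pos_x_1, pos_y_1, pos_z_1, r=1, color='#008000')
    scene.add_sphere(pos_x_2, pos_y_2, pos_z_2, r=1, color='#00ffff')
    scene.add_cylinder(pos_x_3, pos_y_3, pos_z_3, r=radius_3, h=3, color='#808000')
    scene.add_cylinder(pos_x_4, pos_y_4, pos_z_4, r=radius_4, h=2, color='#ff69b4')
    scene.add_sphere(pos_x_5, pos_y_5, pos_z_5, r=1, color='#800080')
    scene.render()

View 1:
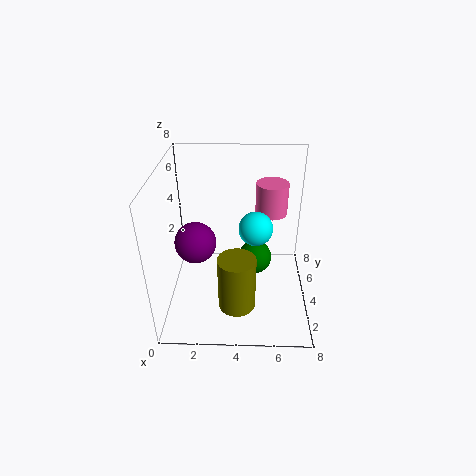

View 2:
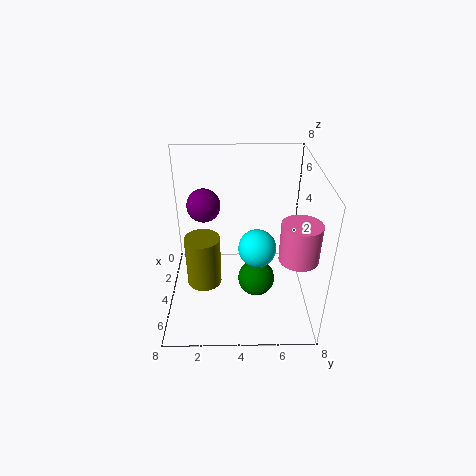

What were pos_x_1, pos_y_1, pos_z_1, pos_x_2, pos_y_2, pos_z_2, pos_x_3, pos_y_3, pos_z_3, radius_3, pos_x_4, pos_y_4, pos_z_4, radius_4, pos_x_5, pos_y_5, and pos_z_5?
pos_x_1 = 5
pos_y_1 = 5
pos_z_1 = 2
pos_x_2 = 5
pos_y_2 = 5
pos_z_2 = 4
pos_x_3 = 4
pos_y_3 = 2
pos_z_3 = 1
radius_3 = 1
pos_x_4 = 6
pos_y_4 = 7
pos_z_4 = 4
radius_4 = 1
pos_x_5 = 2
pos_y_5 = 2
pos_z_5 = 5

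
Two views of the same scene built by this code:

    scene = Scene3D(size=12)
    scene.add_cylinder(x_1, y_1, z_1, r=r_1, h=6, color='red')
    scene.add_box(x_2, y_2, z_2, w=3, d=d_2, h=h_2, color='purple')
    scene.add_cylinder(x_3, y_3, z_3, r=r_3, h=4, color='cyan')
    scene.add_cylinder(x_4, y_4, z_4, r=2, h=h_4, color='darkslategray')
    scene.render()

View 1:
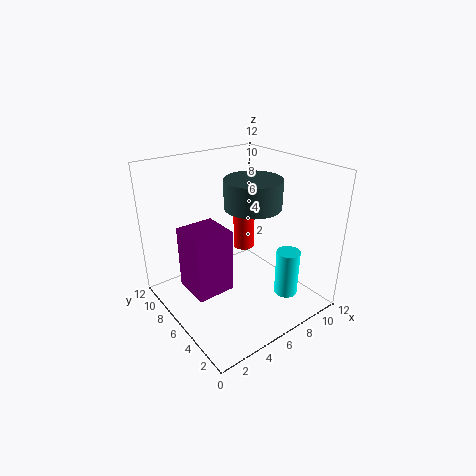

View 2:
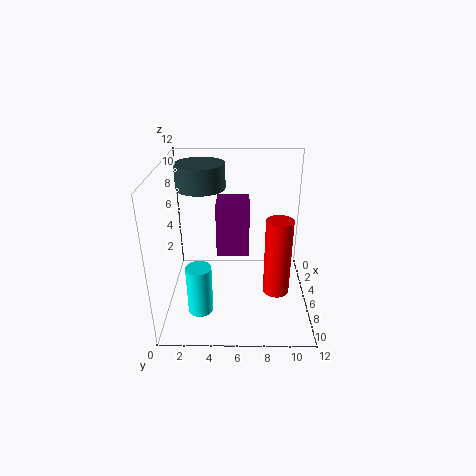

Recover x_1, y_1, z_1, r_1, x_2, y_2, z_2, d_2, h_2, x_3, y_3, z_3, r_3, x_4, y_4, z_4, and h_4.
x_1 = 9
y_1 = 9
z_1 = 3
r_1 = 1
x_2 = 1
y_2 = 4
z_2 = 3
d_2 = 3
h_2 = 5
x_3 = 9
y_3 = 3
z_3 = 1
r_3 = 1
x_4 = 5
y_4 = 3
z_4 = 10
h_4 = 2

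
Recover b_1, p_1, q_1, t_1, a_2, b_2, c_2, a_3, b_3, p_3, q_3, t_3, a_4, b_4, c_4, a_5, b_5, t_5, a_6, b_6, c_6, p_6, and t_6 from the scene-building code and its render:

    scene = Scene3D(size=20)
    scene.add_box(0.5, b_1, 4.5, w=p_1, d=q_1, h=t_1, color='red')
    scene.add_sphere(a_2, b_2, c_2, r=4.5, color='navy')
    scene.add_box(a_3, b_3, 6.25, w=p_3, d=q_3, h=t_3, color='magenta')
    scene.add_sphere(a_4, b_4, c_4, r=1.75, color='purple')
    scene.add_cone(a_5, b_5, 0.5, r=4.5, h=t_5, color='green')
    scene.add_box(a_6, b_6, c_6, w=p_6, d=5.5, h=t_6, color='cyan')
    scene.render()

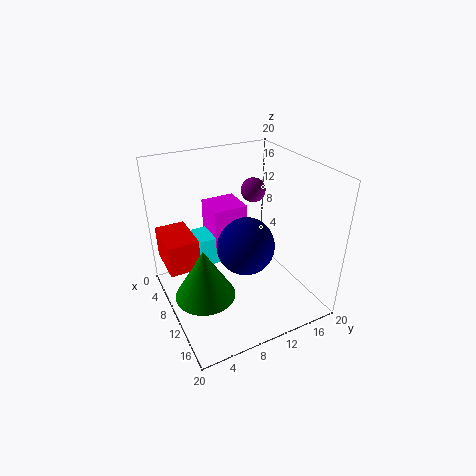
b_1 = 0.75; p_1 = 6.75; q_1 = 4.5; t_1 = 4.75; a_2 = 7.25; b_2 = 12.75; c_2 = 6.25; a_3 = 0.5; b_3 = 8.5; p_3 = 5.25; q_3 = 5.25; t_3 = 6; a_4 = 7; b_4 = 14; c_4 = 15.25; a_5 = 8.5; b_5 = 5.25; t_5 = 7.75; a_6 = 1.5; b_6 = 6; c_6 = 3.5; p_6 = 4.25; t_6 = 4.5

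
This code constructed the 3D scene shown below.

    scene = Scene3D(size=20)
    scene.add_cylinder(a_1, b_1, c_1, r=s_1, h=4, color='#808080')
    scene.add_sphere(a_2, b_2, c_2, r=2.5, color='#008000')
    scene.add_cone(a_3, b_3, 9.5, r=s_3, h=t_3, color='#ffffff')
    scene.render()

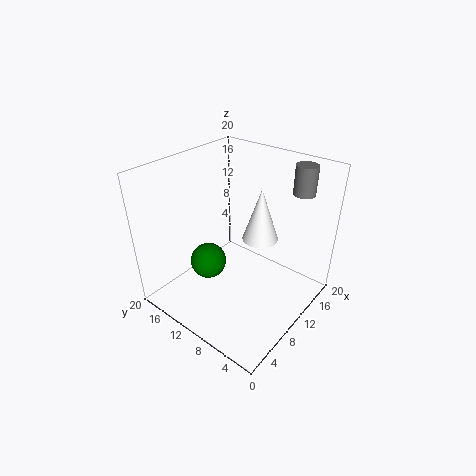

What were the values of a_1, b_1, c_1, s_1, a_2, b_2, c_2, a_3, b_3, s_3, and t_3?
a_1 = 16.5
b_1 = 4
c_1 = 16
s_1 = 1.5
a_2 = 7
b_2 = 13
c_2 = 6.5
a_3 = 12.5
b_3 = 8
s_3 = 2.5
t_3 = 7.5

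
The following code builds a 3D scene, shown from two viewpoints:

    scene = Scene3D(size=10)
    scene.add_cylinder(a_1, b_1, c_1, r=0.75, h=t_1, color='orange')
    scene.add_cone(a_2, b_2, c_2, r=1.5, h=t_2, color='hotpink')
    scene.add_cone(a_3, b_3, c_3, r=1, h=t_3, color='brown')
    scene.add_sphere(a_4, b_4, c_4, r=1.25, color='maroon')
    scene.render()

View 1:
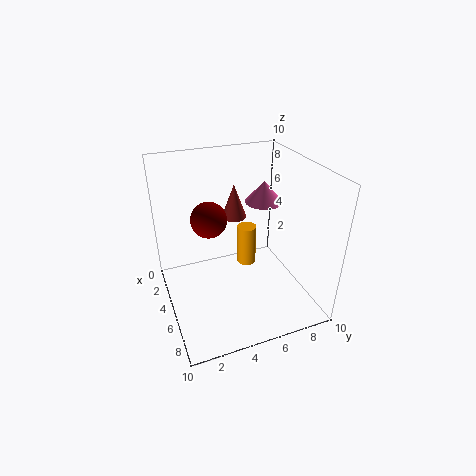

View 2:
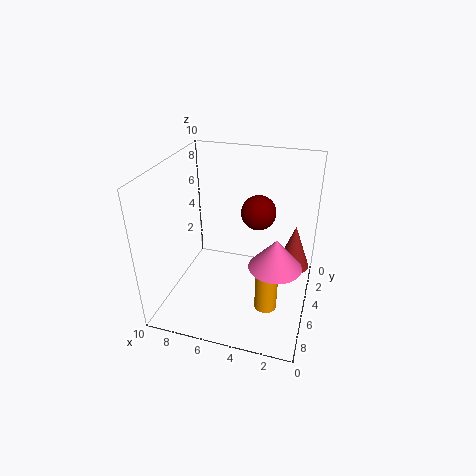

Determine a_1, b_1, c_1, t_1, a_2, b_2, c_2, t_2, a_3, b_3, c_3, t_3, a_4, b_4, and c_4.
a_1 = 2.5, b_1 = 6.75, c_1 = 1, t_1 = 3.25, a_2 = 1.75, b_2 = 8.5, c_2 = 5.75, t_2 = 1.75, a_3 = 1, b_3 = 6.25, c_3 = 4.5, t_3 = 2.75, a_4 = 4, b_4 = 3.25, c_4 = 6.25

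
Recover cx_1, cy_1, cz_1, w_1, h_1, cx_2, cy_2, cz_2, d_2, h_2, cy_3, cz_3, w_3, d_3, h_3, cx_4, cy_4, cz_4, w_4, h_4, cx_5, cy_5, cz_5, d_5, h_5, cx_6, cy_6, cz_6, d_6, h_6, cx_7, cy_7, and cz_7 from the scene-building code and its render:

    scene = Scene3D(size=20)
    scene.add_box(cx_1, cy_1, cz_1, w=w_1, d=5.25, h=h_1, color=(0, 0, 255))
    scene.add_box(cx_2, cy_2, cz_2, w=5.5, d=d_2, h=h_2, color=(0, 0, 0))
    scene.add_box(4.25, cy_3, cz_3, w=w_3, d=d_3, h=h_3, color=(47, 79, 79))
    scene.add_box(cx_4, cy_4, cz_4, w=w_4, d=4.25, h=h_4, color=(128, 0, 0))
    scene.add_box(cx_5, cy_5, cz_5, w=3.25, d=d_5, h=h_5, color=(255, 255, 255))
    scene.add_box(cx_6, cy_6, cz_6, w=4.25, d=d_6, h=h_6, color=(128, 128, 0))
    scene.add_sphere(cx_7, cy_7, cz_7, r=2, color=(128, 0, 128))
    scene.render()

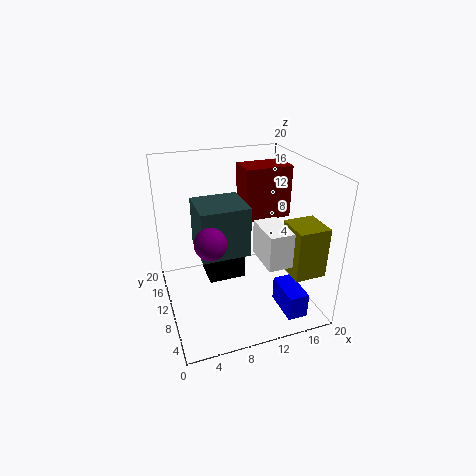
cx_1 = 14.5; cy_1 = 2; cz_1 = 0.5; w_1 = 2.75; h_1 = 3.5; cx_2 = 6.25; cy_2 = 11.75; cz_2 = 2; d_2 = 4.75; h_2 = 5.5; cy_3 = 7; cz_3 = 8.75; w_3 = 6.5; d_3 = 6.25; h_3 = 6.75; cx_4 = 11.75; cy_4 = 11.25; cz_4 = 11.5; w_4 = 6.75; h_4 = 7.5; cx_5 = 11.75; cy_5 = 3.25; cz_5 = 8.25; d_5 = 5.5; h_5 = 4.75; cx_6 = 15; cy_6 = 2; cz_6 = 6.75; d_6 = 4.5; h_6 = 6.75; cx_7 = 5; cy_7 = 5.75; cz_7 = 12.25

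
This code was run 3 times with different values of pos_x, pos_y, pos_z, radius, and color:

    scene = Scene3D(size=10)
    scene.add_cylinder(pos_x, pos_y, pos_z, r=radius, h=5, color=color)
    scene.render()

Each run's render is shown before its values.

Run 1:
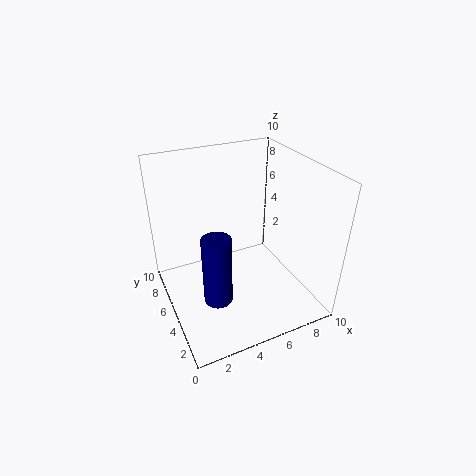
pos_x = 3
pos_y = 4
pos_z = 1
radius = 1
color = 'navy'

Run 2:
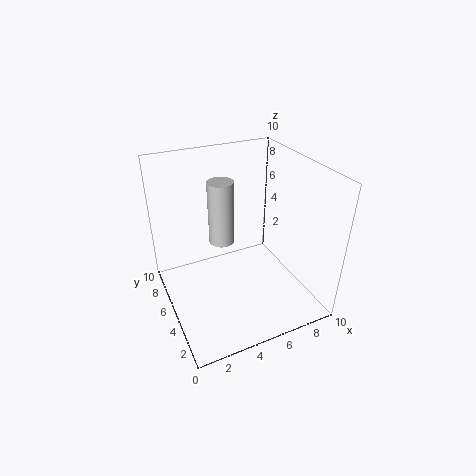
pos_x = 5
pos_y = 8
pos_z = 3
radius = 1
color = 'lightgray'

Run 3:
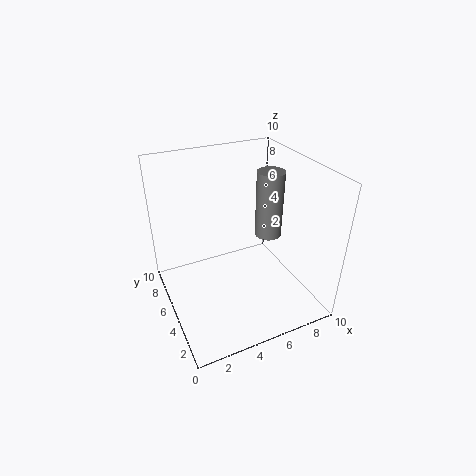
pos_x = 8
pos_y = 6
pos_z = 4
radius = 1
color = 'gray'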